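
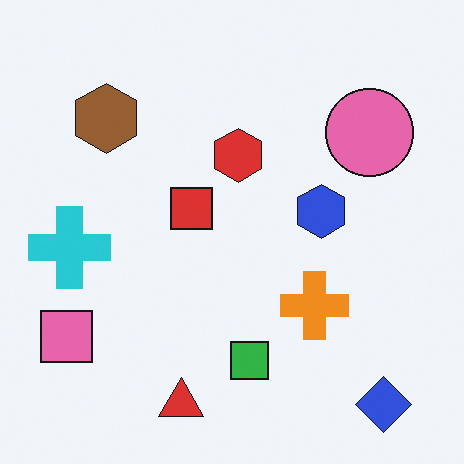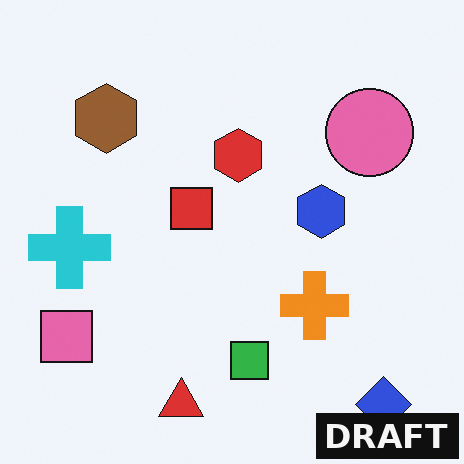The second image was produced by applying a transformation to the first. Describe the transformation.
The image was watermarked with the text "DRAFT" in the lower-right corner.

A dark label reading "DRAFT" appears in the lower-right corner.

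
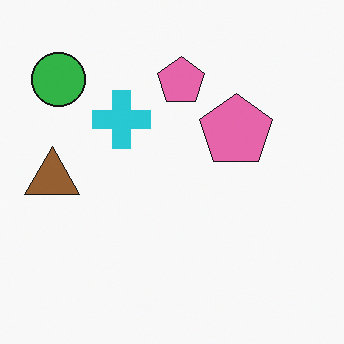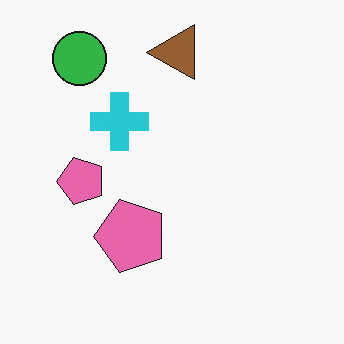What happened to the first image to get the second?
The second image is the first transposed (reflected across the top-left ↔ bottom-right diagonal).

Shapes have swapped their row and column positions — what was in the top-right is now in the bottom-left — a diagonal reflection.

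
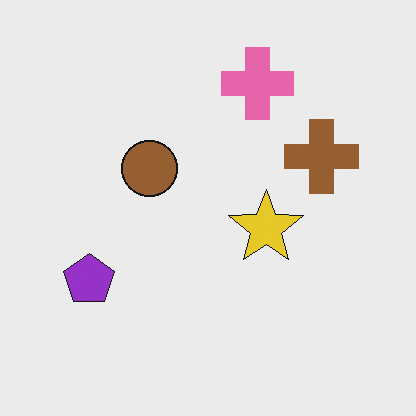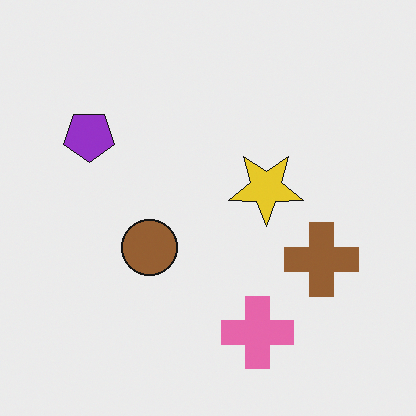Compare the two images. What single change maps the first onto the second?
This is the original image flipped vertically (top ↔ bottom).

The pink cross is in the top of the first image and the bottom of the second — shapes on opposite sides of the horizontal midline have swapped in a mirror flip.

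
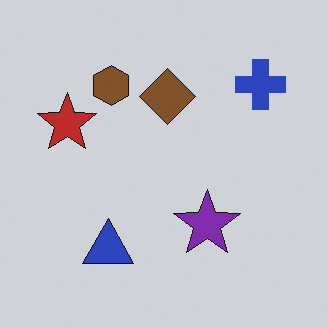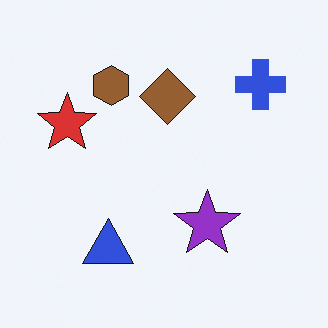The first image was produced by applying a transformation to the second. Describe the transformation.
It was darkened a little.

Every pixel — background and shapes alike — is uniformly darkened.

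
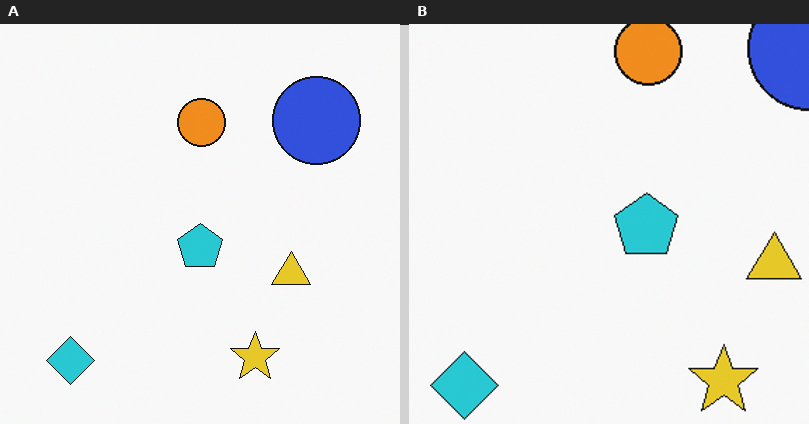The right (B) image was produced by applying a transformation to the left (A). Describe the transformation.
This is the original image cropped to a modestly smaller region and rescaled.

The visible shapes are larger and the field of view is narrower; shapes near the original edges may be partly or wholly outside the frame — a crop-and-rescale.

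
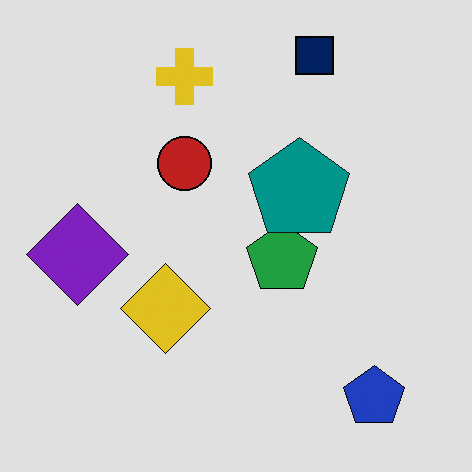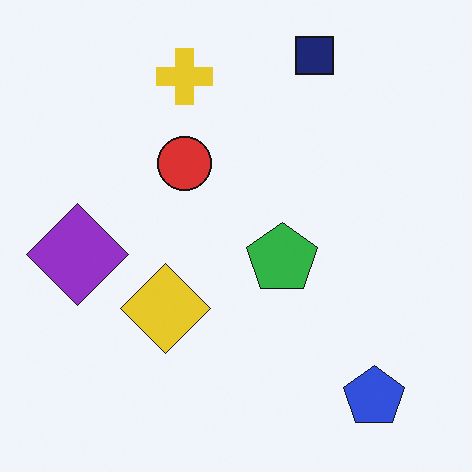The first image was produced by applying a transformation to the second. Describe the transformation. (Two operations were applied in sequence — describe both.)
The image was moderately posterized, then overlaid with an additional teal pentagon.

Each flat color has snapped to a coarser quantized level — most visibly, the near-white background has dropped to a flat grey. A teal pentagon appears in the first image that is absent from the second.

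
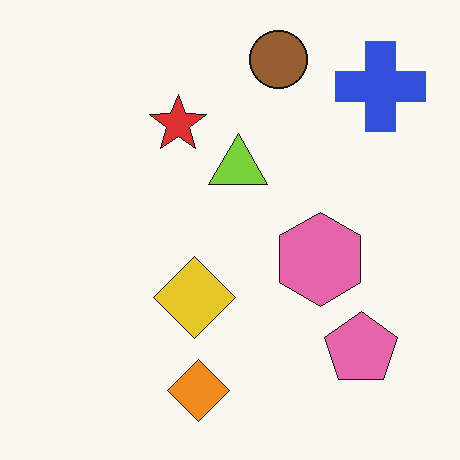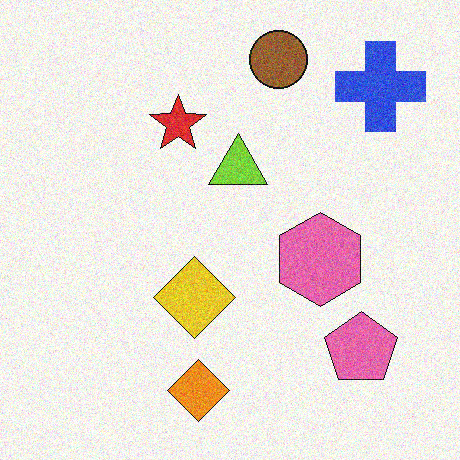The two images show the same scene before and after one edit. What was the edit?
The transformation is: degraded with moderate additive noise.

Random speckle covers the whole image, including the flat background.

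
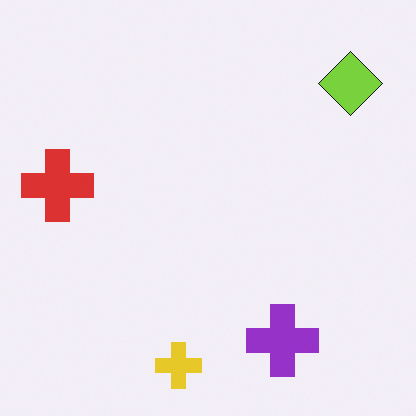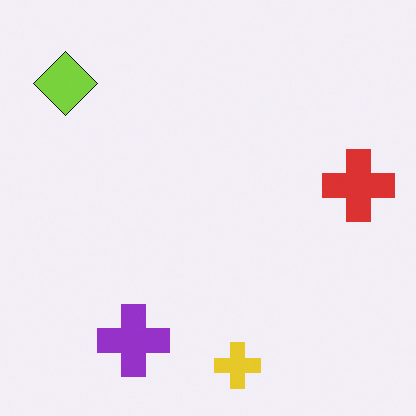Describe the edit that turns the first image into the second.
This is the original image flipped horizontally (left ↔ right).

The red cross is in the left of the first image and the right of the second — shapes on opposite sides of the vertical midline have swapped in a mirror flip.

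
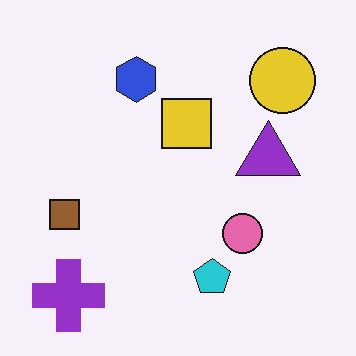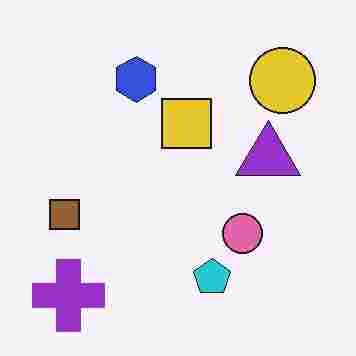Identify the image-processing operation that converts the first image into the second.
The transformation is: heavily JPEG-compressed with obvious blocking artifacts.

Blocky 8×8 compression artifacts appear around shape edges and the flat background shows ringing — characteristic JPEG degradation.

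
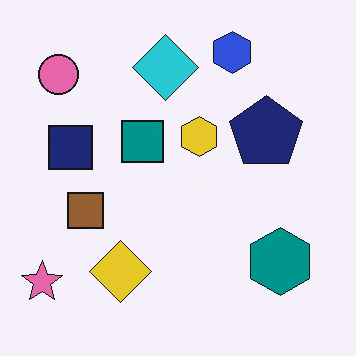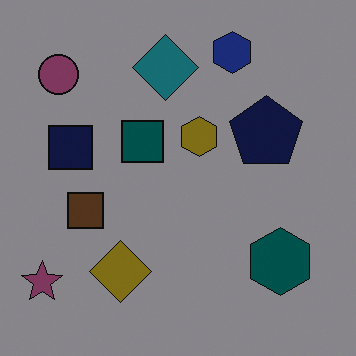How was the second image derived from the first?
It was substantially darkened.

Every pixel — background and shapes alike — is uniformly darkened.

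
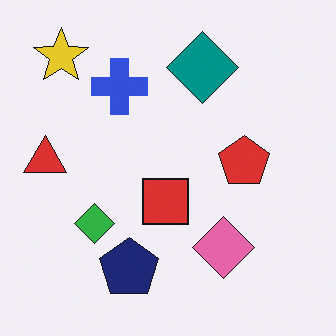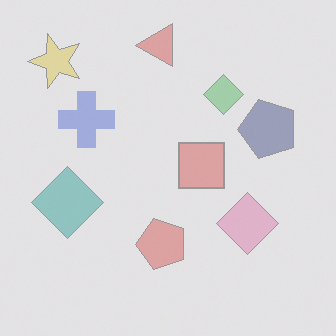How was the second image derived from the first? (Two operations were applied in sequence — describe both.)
The second image is the first transposed (reflected across the top-left ↔ bottom-right diagonal), then washed out (contrast reduced).

Shapes have swapped their row and column positions — what was in the top-right is now in the bottom-left — a diagonal reflection. Tones are pushed toward mid-grey across the whole image — a global contrast change.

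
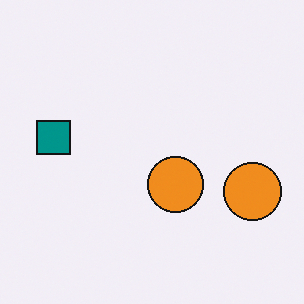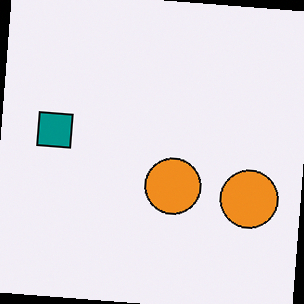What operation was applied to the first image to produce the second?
The transformation is: rotated clockwise by a slight angle.

Every shape is tilted by the same angle and the image corners show triangular fill wedges — a whole-image rotation by a non-right angle.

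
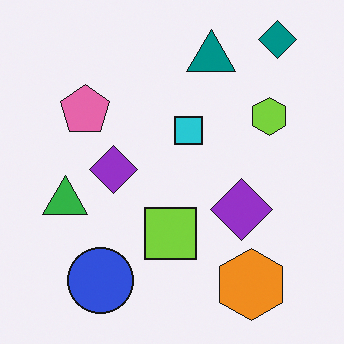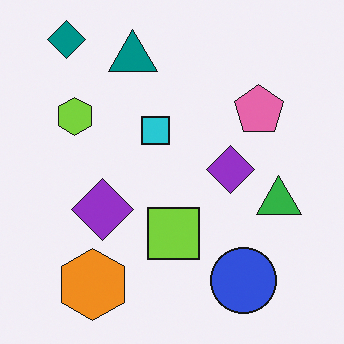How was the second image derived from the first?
The second image is the first flipped horizontally (left ↔ right).

The green triangle is in the left of the first image and the right of the second — shapes on opposite sides of the vertical midline have swapped in a mirror flip.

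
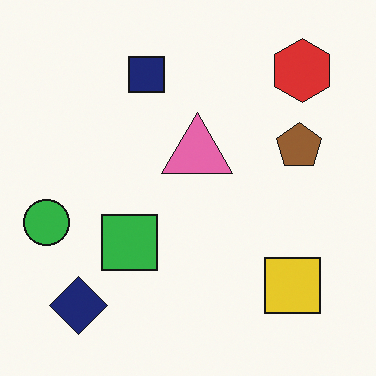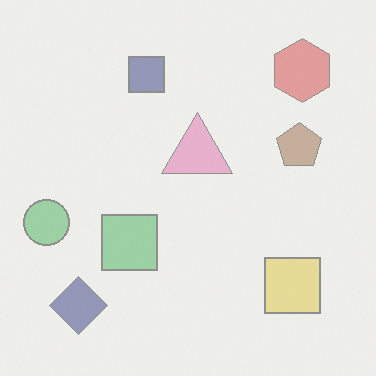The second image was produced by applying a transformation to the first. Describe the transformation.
The transformation is: washed out (contrast reduced).

Tones are pushed toward mid-grey across the whole image — a global contrast change.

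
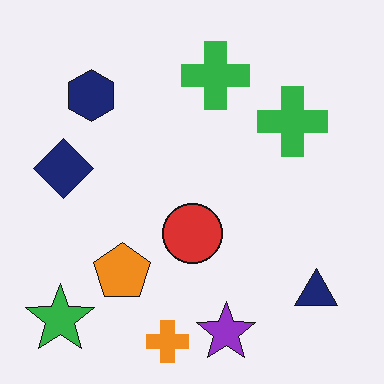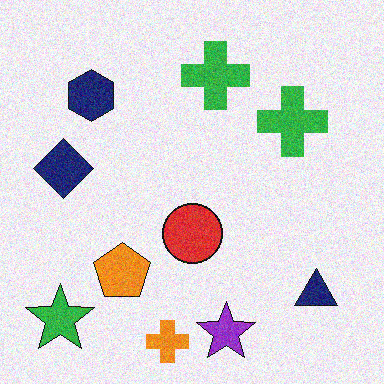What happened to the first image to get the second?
The transformation is: degraded with visible gaussian noise.

Random speckle covers the whole image, including the flat background.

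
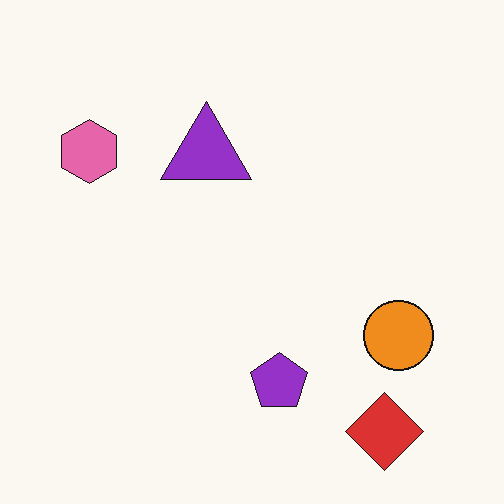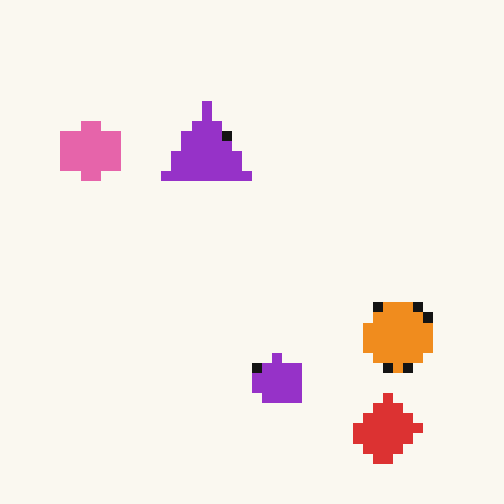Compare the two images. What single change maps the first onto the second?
This is the original image heavily pixelated into large blocks.

Shapes are reduced to large square blocks; fine edges and outlines are lost — a downscale-then-upscale (mosaic) effect.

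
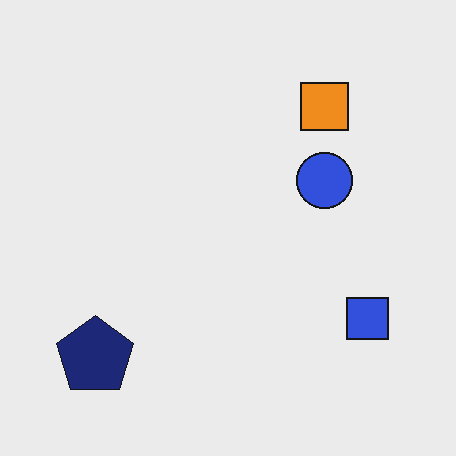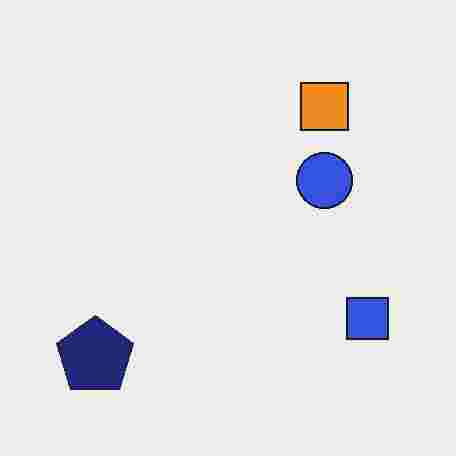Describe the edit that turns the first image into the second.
The second image is the first heavily JPEG-compressed with obvious blocking artifacts.

Blocky 8×8 compression artifacts appear around shape edges and the flat background shows ringing — characteristic JPEG degradation.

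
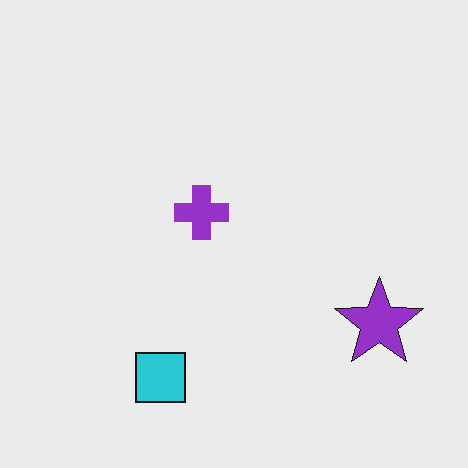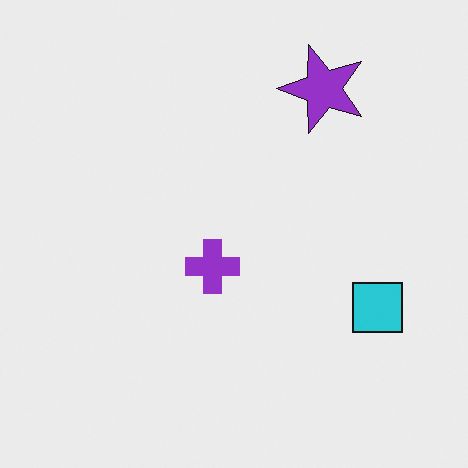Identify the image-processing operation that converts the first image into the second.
The image was rotated 90° counter-clockwise.

The purple star sits in the bottom-right of the first image and the top-right of the second — consistent with a whole-image 90° counter-clockwise rotation.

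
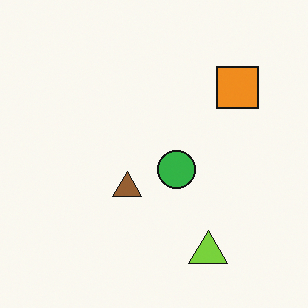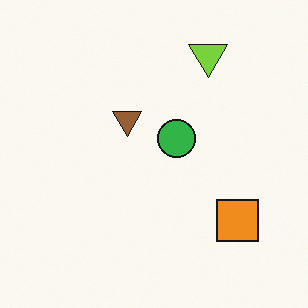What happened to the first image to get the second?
The image was flipped vertically (top ↔ bottom).

The lime triangle is in the bottom-right of the first image and the top-right of the second — shapes on opposite sides of the horizontal midline have swapped in a mirror flip.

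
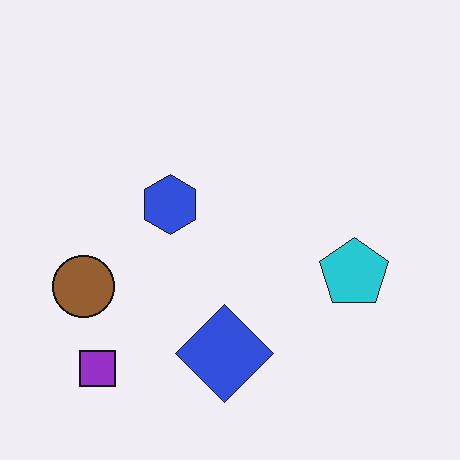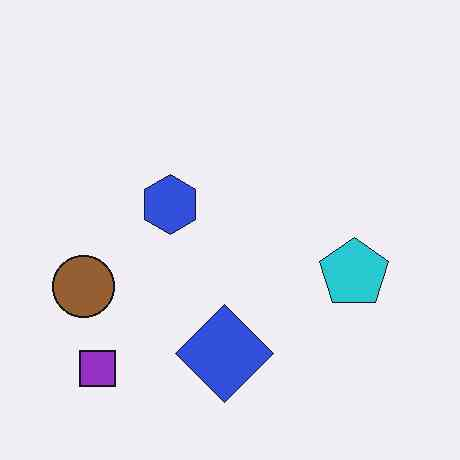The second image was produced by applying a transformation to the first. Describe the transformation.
The second image is the first JPEG-compressed with visible artifacts.

Blocky 8×8 compression artifacts appear around shape edges and the flat background shows ringing — characteristic JPEG degradation.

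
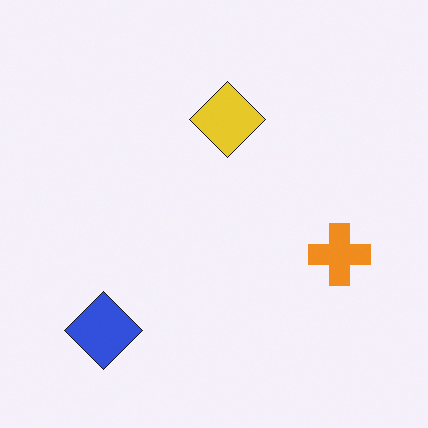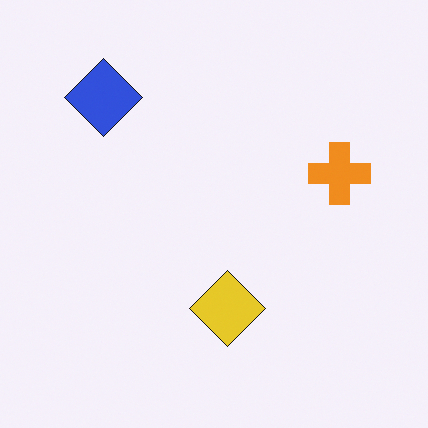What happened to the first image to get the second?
The transformation is: flipped vertically (top ↔ bottom).

The blue diamond is in the bottom-left of the first image and the top-left of the second — shapes on opposite sides of the horizontal midline have swapped in a mirror flip.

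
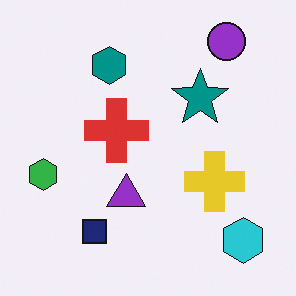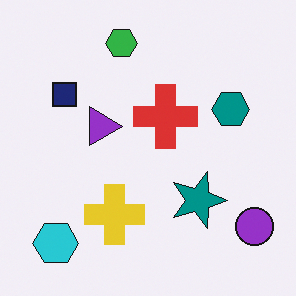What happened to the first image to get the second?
Rotated 90° clockwise.

The purple circle sits in the top-right of the first image and the bottom-right of the second — consistent with a whole-image 90° clockwise rotation.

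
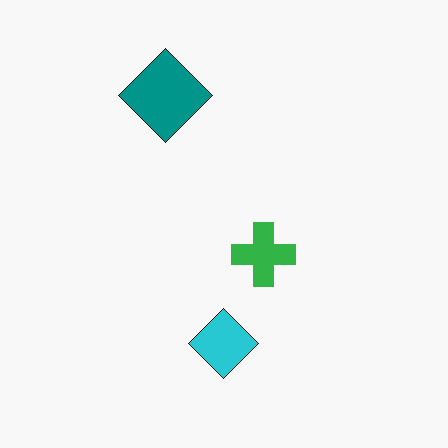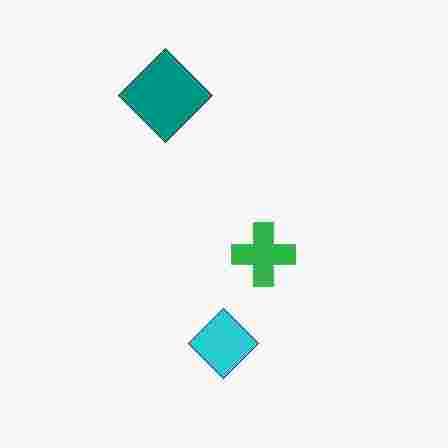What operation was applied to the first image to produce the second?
It was heavily JPEG-compressed with obvious blocking artifacts.

Blocky 8×8 compression artifacts appear around shape edges and the flat background shows ringing — characteristic JPEG degradation.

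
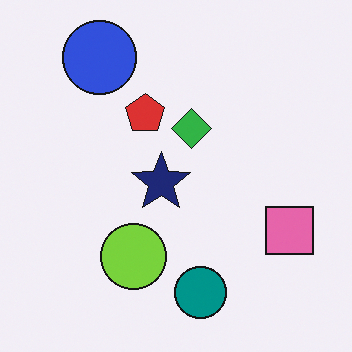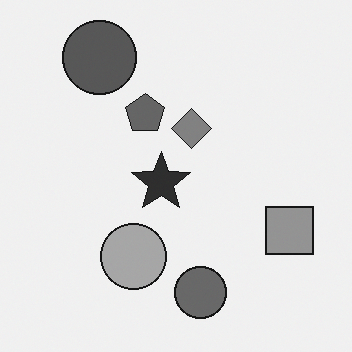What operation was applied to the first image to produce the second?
The image was converted to grayscale.

All color is removed — every shape is now a shade of grey.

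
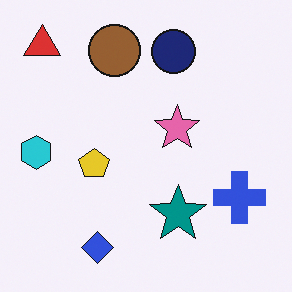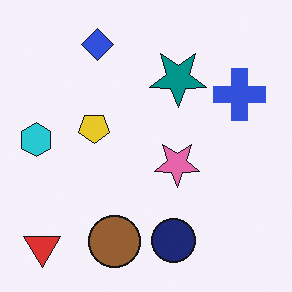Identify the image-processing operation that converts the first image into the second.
This is the original image flipped vertically (top ↔ bottom).

The blue diamond is in the bottom-left of the first image and the top-left of the second — shapes on opposite sides of the horizontal midline have swapped in a mirror flip.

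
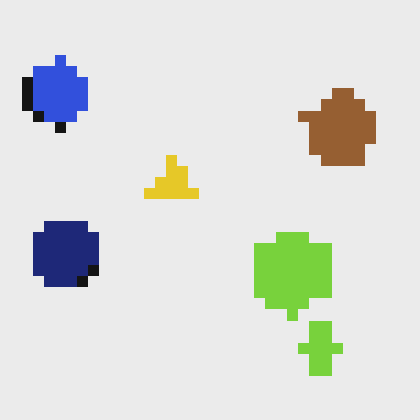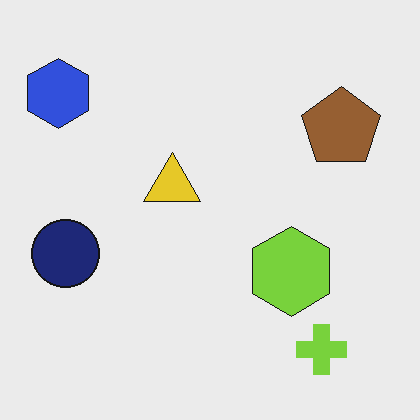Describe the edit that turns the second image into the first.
The first image is the second heavily pixelated into large blocks.

Shapes are reduced to large square blocks; fine edges and outlines are lost — a downscale-then-upscale (mosaic) effect.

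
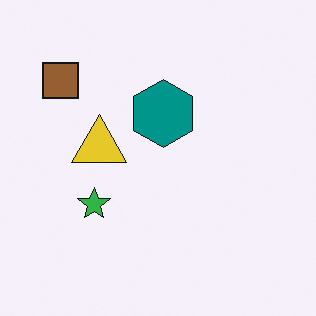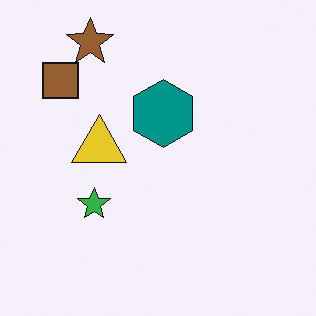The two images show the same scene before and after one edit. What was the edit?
The transformation is: overlaid with an additional brown star.

A brown star appears in the second image that is absent from the first.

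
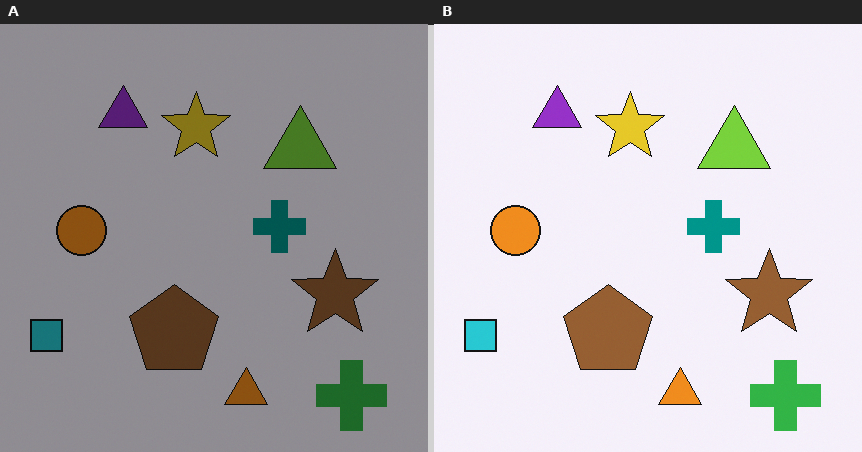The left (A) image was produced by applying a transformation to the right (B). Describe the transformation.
Substantially darkened.

Every pixel — background and shapes alike — is uniformly darkened.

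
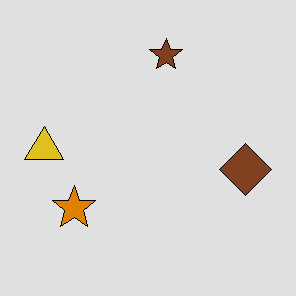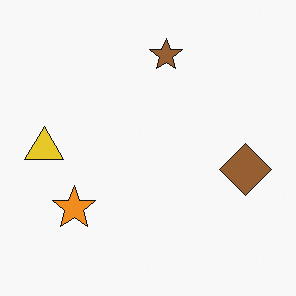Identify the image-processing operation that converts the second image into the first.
This is the original image moderately posterized.

Each flat color has snapped to a coarser quantized level — most visibly, the near-white background has dropped to a flat grey.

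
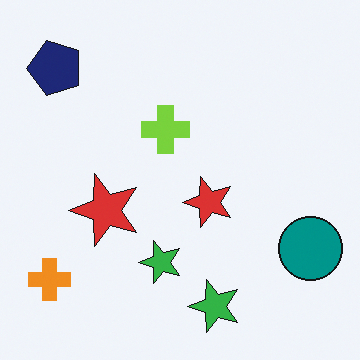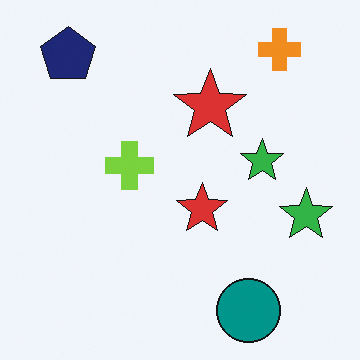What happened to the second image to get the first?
The first image is the second transposed (reflected across the top-left ↔ bottom-right diagonal).

Shapes have swapped their row and column positions — what was in the top-right is now in the bottom-left — a diagonal reflection.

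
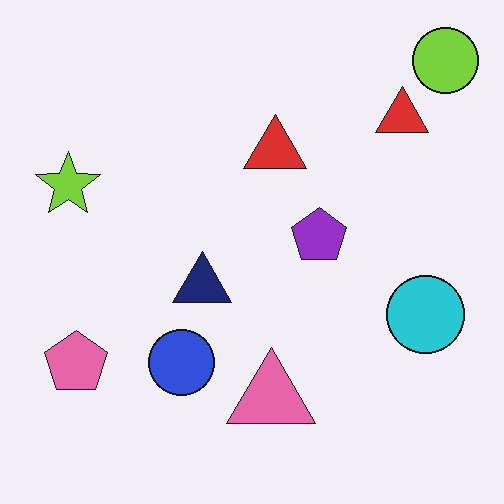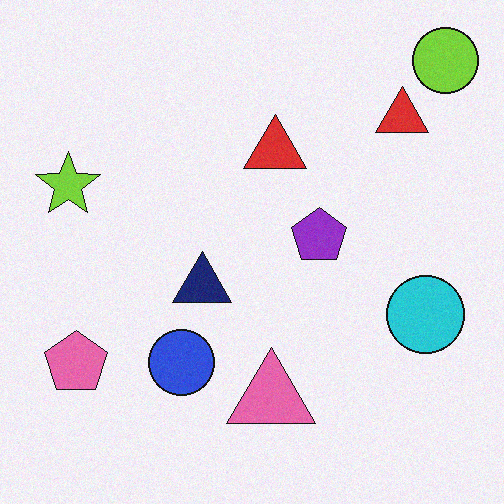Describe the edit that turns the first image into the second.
It was degraded with light additive noise.

Random speckle covers the whole image, including the flat background.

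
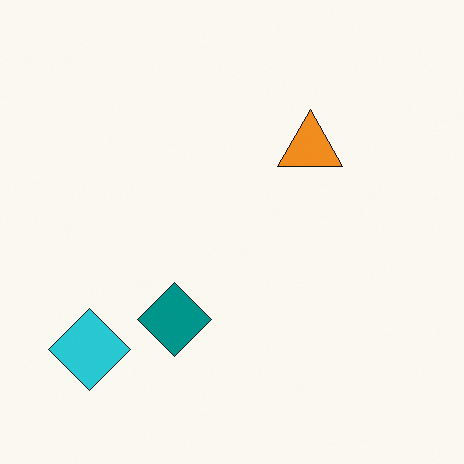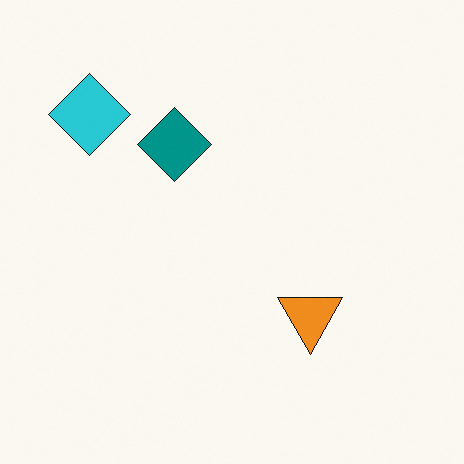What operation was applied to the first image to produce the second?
It was flipped vertically (top ↔ bottom).

The cyan diamond is in the bottom-left of the first image and the top-left of the second — shapes on opposite sides of the horizontal midline have swapped in a mirror flip.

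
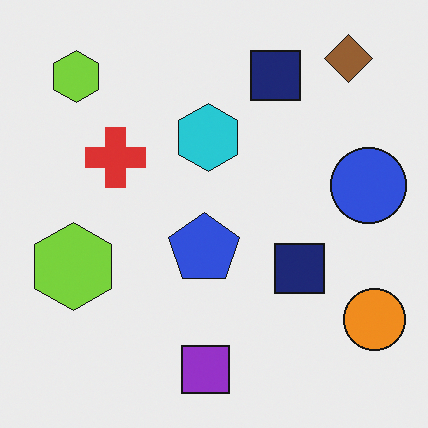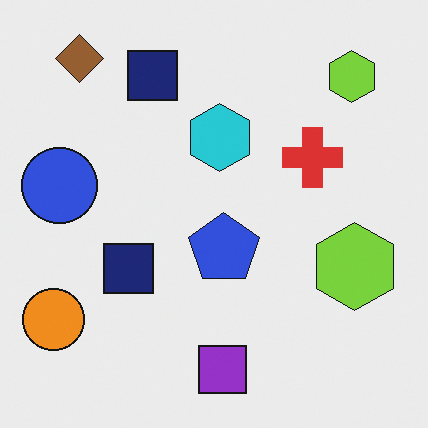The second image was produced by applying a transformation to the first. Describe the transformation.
The transformation is: flipped horizontally (left ↔ right).

The orange circle is in the bottom-right of the first image and the bottom-left of the second — shapes on opposite sides of the vertical midline have swapped in a mirror flip.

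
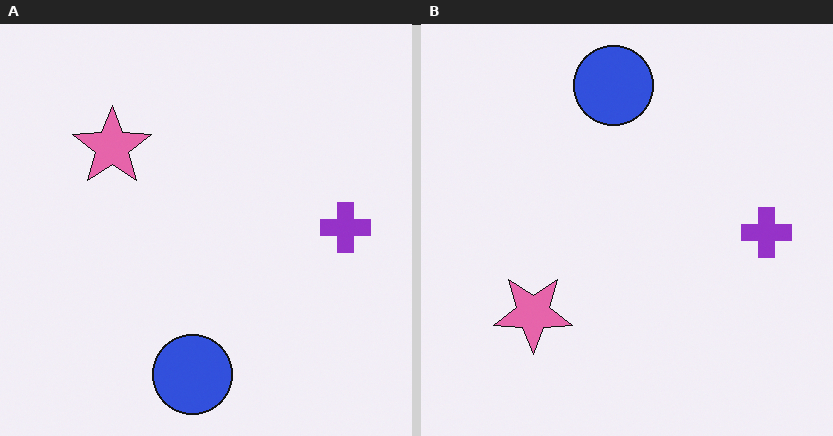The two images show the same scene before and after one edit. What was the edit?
Flipped vertically (top ↔ bottom).

The blue circle is in the bottom of the left (A) image and the top of the right (B) — shapes on opposite sides of the horizontal midline have swapped in a mirror flip.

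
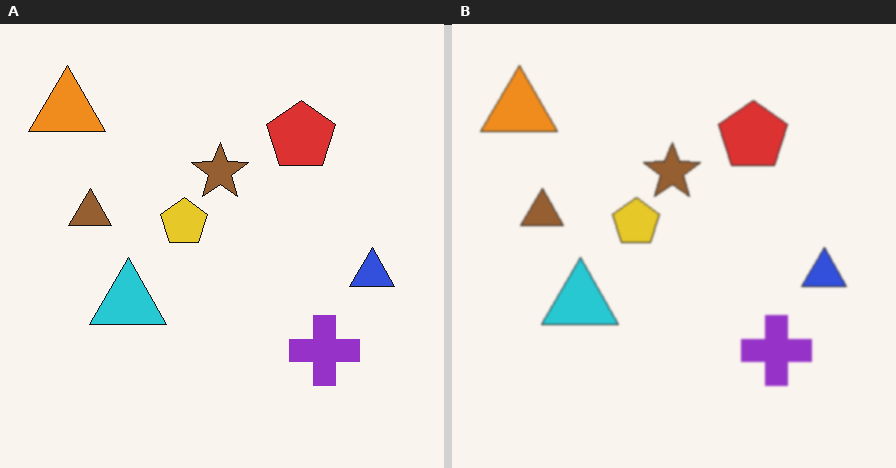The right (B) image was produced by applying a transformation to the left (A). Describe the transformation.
It was given a subtle gaussian blur.

Shape edges and outlines are uniformly softened across the whole image.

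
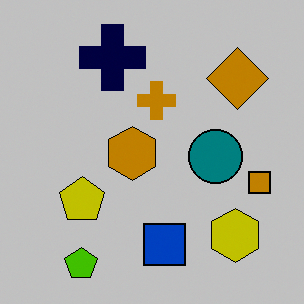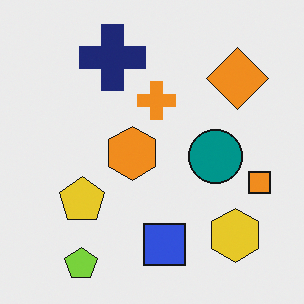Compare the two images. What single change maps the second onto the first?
Aggressively posterized.

Each flat color has snapped to a coarser quantized level — most visibly, the near-white background has dropped to a flat grey.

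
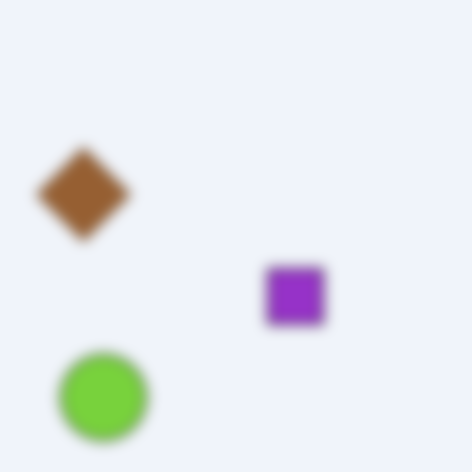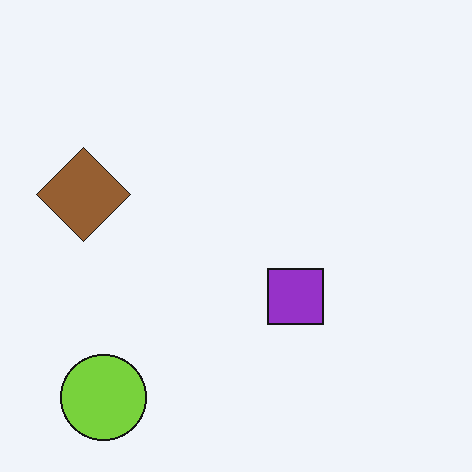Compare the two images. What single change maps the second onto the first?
The transformation is: strongly gaussian-blurred.

Shape edges and outlines are uniformly softened across the whole image.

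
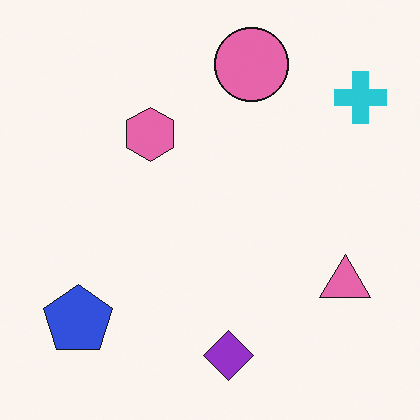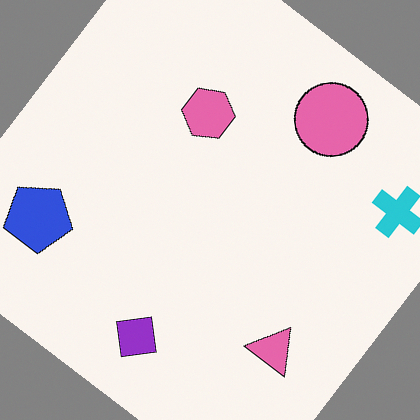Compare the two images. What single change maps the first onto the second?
This is the original image rotated clockwise by a large amount — several tens of degrees.

Every shape is tilted by the same angle and the image corners show triangular fill wedges — a whole-image rotation by a non-right angle.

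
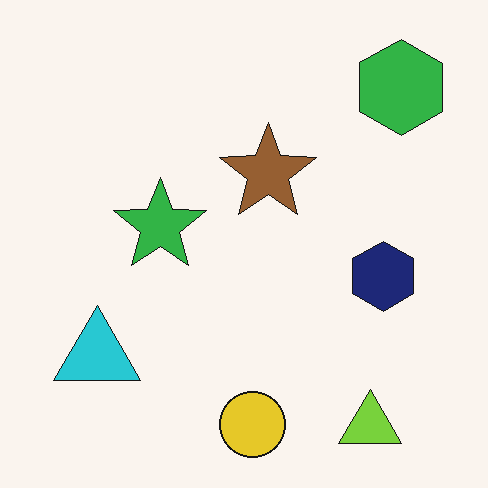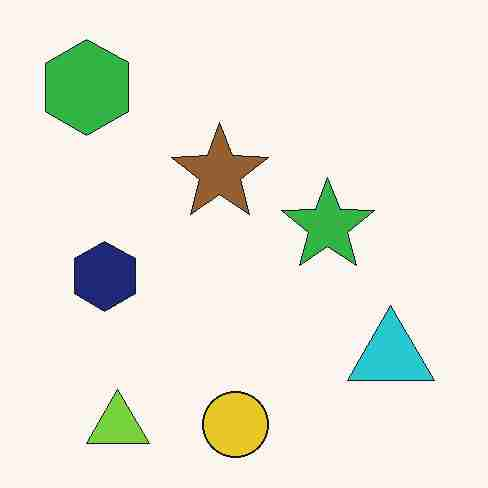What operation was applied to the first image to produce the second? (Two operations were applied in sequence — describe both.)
The second image is the first flipped horizontally (left ↔ right), then degraded with heavy JPEG compression.

The green hexagon is in the top-right of the first image and the top-left of the second — shapes on opposite sides of the vertical midline have swapped in a mirror flip. Blocky 8×8 compression artifacts appear around shape edges and the flat background shows ringing — characteristic JPEG degradation.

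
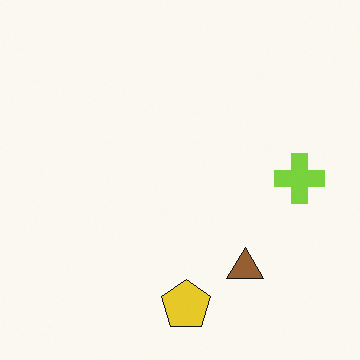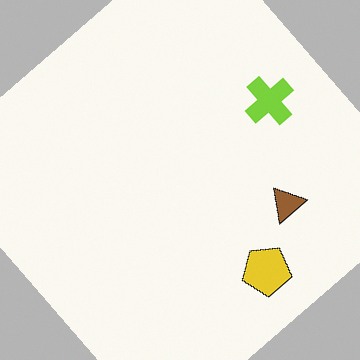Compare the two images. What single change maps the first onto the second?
The second image is the first rotated counter-clockwise by a large amount — several tens of degrees.

Every shape is tilted by the same angle and the image corners show triangular fill wedges — a whole-image rotation by a non-right angle.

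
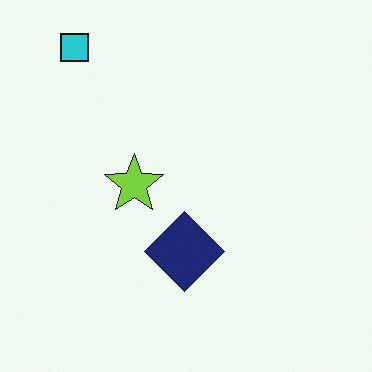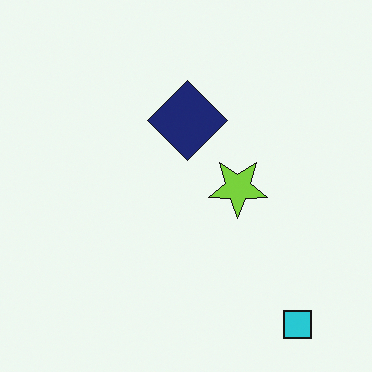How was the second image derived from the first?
The image was rotated 180°.

The cyan square sits in the top-left of the first image and the bottom-right of the second — consistent with a whole-image 180° rotation.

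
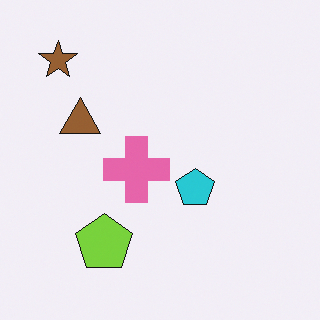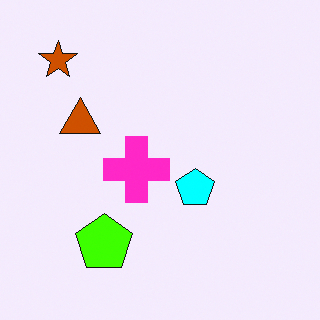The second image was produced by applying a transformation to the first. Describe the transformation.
It was made much more vivid (saturation change).

All colors are more vivid — a global saturation change.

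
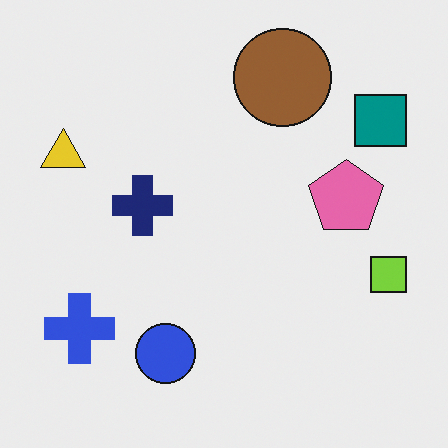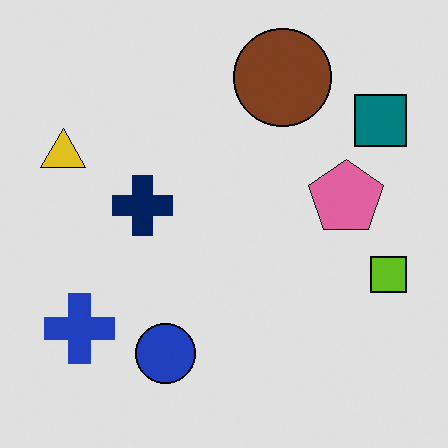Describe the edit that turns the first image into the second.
This is the original image moderately posterized.

Each flat color has snapped to a coarser quantized level — most visibly, the near-white background has dropped to a flat grey.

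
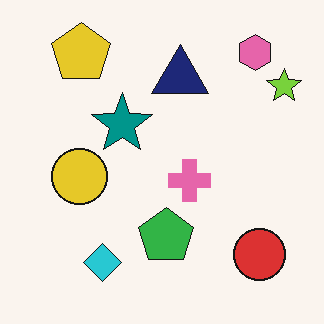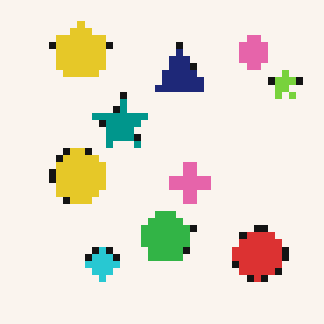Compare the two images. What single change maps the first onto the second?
This is the original image pixelated into visible square blocks.

Shapes are reduced to large square blocks; fine edges and outlines are lost — a downscale-then-upscale (mosaic) effect.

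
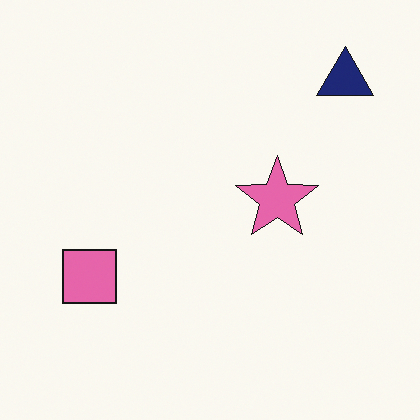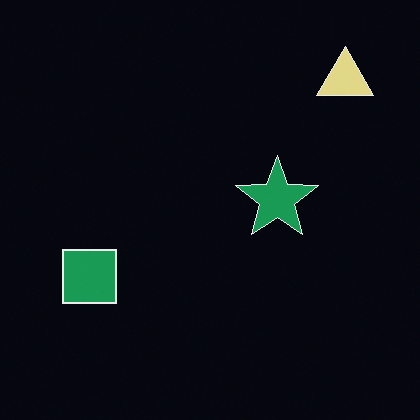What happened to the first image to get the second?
It was color-inverted (negative).

The light background has become dark and every shape's color is its complement — a photographic negative.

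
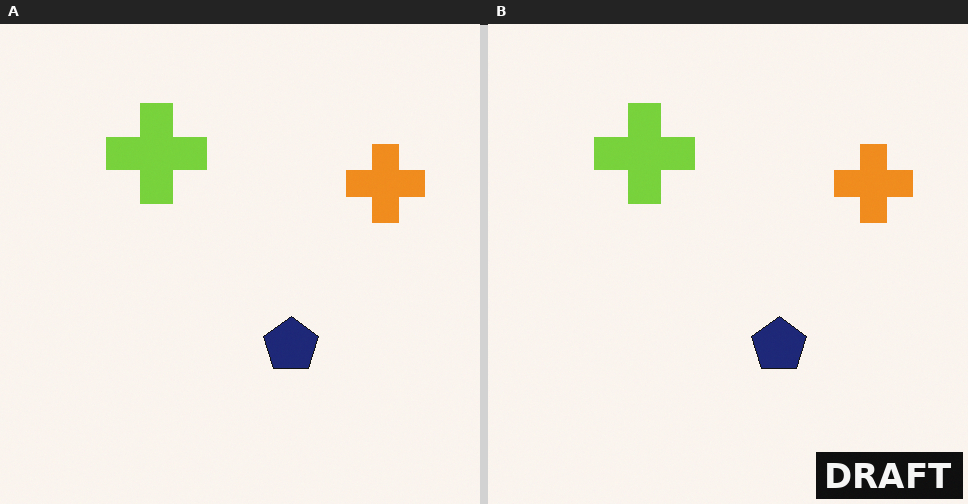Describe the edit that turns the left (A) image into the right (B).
The transformation is: watermarked with the text "DRAFT" in the lower-right corner.

A dark label reading "DRAFT" appears in the lower-right corner.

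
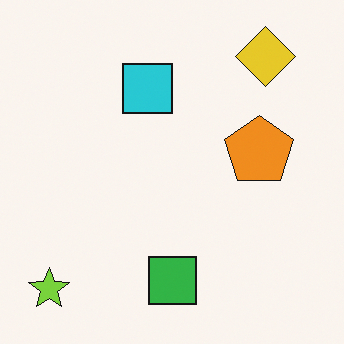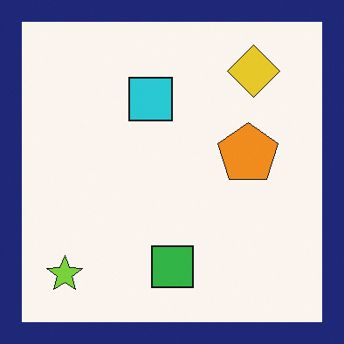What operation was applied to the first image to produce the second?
The second image is the first framed with a navy border.

A solid navy frame runs around the edge of the second image, with the content slightly shrunk inside it.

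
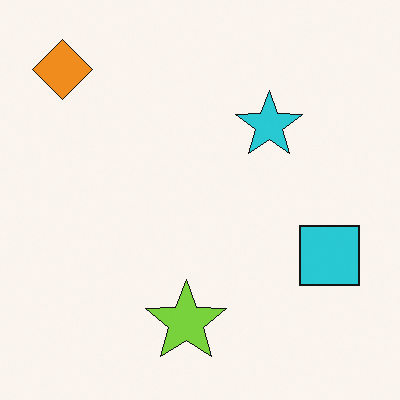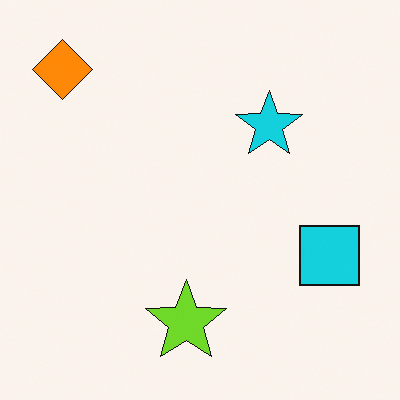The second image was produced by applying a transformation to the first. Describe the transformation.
This is the original image slightly oversaturated.

All colors are more vivid — a global saturation change.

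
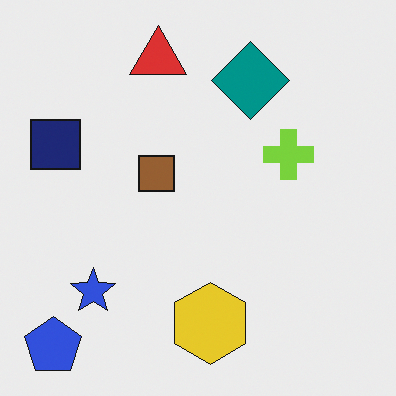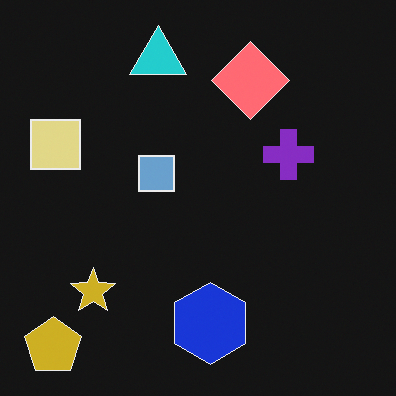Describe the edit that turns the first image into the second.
Color-inverted (negative).

The light background has become dark and every shape's color is its complement — a photographic negative.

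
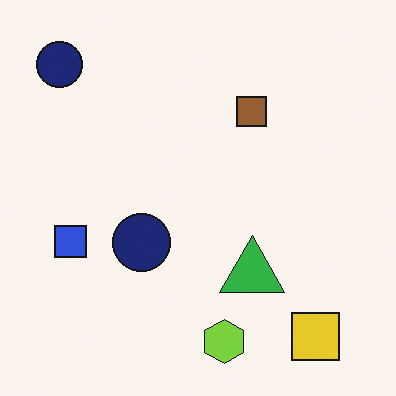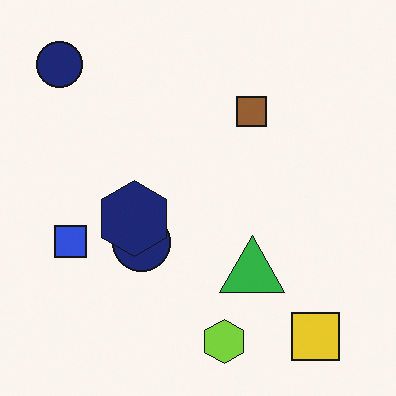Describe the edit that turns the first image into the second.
The image was overlaid with an additional navy hexagon.

A navy hexagon appears in the second image that is absent from the first.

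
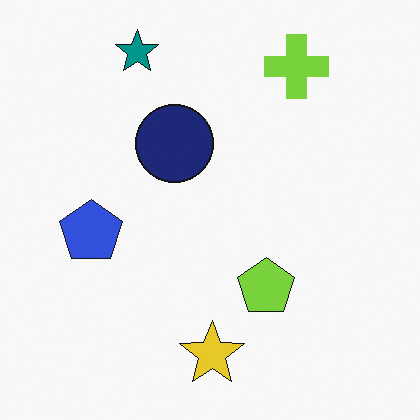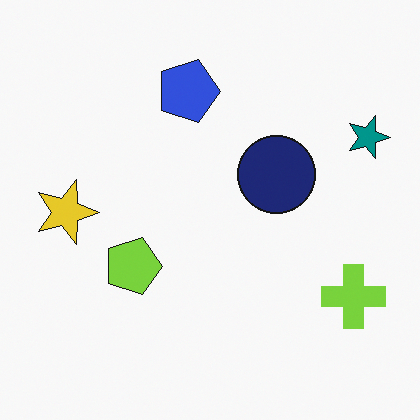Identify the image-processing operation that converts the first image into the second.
Rotated 90° clockwise.

The teal star sits in the top-left of the first image and the top-right of the second — consistent with a whole-image 90° clockwise rotation.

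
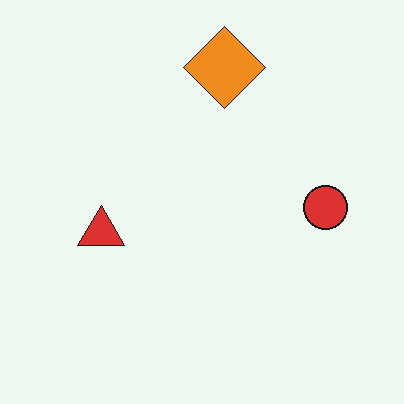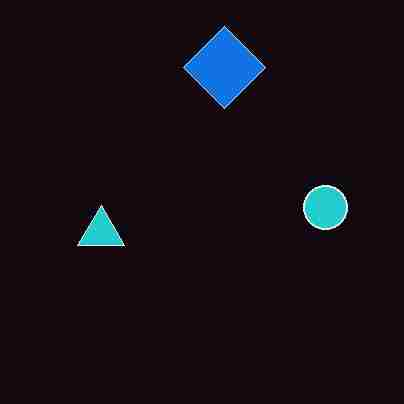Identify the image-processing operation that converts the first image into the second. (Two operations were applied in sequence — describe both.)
It was color-inverted (negative), then degraded with heavy JPEG compression.

The light background has become dark and every shape's color is its complement — a photographic negative. Blocky 8×8 compression artifacts appear around shape edges and the flat background shows ringing — characteristic JPEG degradation.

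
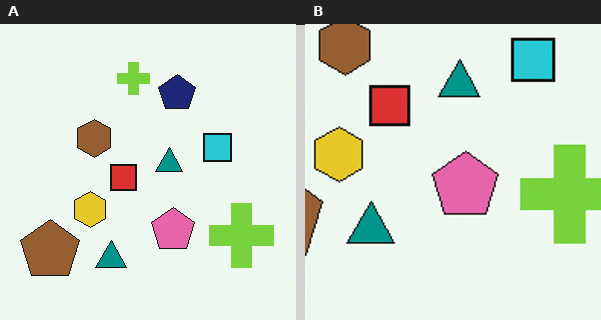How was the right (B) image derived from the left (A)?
Cropped slightly and scaled back up.

The visible shapes are larger and the field of view is narrower; shapes near the original edges may be partly or wholly outside the frame — a crop-and-rescale.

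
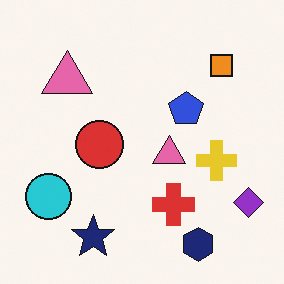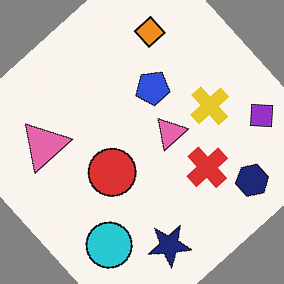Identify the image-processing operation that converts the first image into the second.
It was rotated counter-clockwise by a large amount — several tens of degrees.

Every shape is tilted by the same angle and the image corners show triangular fill wedges — a whole-image rotation by a non-right angle.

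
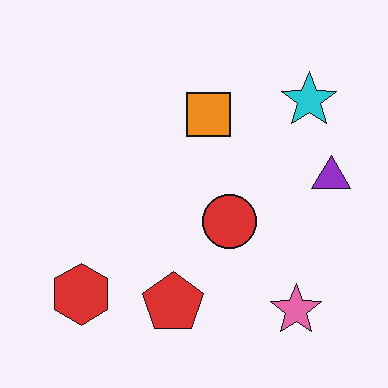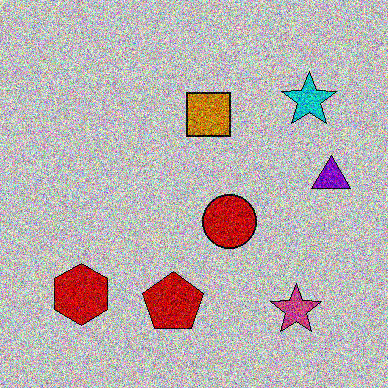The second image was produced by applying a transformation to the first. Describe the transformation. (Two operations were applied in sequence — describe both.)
This is the original image aggressively posterized, then degraded with strong gaussian noise.

Each flat color has snapped to a coarser quantized level — most visibly, the near-white background has dropped to a flat grey. Random speckle covers the whole image, including the flat background.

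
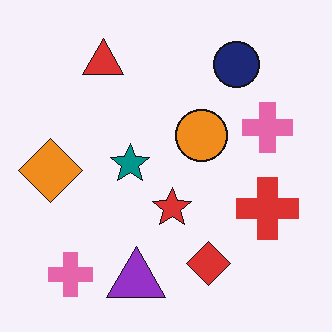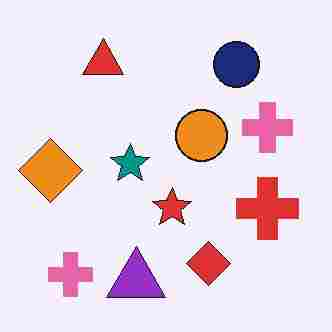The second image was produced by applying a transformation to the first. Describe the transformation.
This is the original image degraded with heavy JPEG compression.

Blocky 8×8 compression artifacts appear around shape edges and the flat background shows ringing — characteristic JPEG degradation.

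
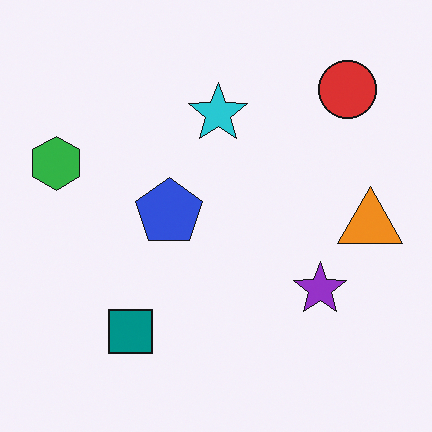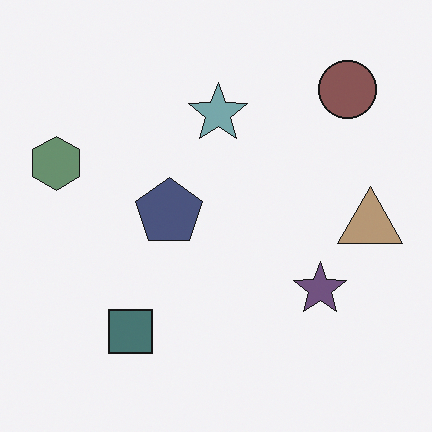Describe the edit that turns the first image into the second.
The transformation is: made much more muted (saturation change).

All colors are more muted and greyish — a global saturation change.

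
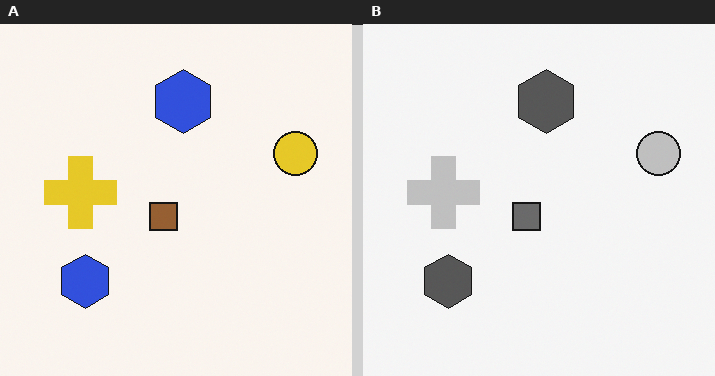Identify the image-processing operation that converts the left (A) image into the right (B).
It was converted to grayscale.

All color is removed — every shape is now a shade of grey.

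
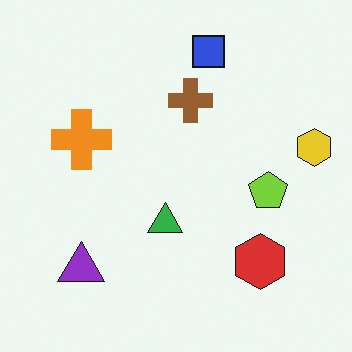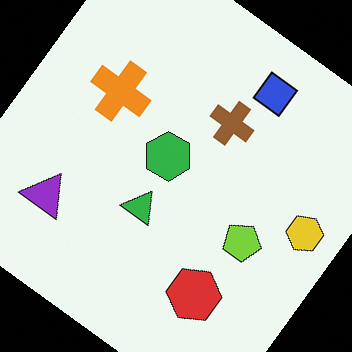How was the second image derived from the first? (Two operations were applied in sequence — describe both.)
Rotated clockwise by a large amount — several tens of degrees, then overlaid with an additional green hexagon.

Every shape is tilted by the same angle and the image corners show triangular fill wedges — a whole-image rotation by a non-right angle. A green hexagon appears in the second image that is absent from the first.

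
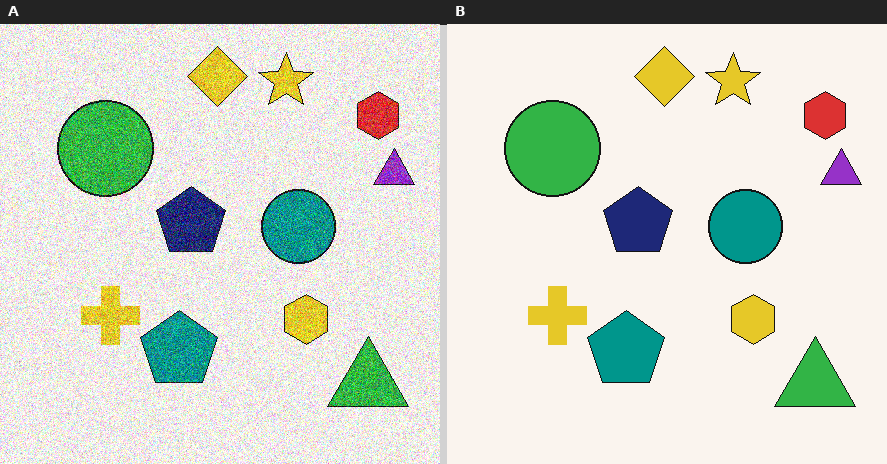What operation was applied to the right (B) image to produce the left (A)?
Degraded with strong gaussian noise.

Random speckle covers the whole image, including the flat background.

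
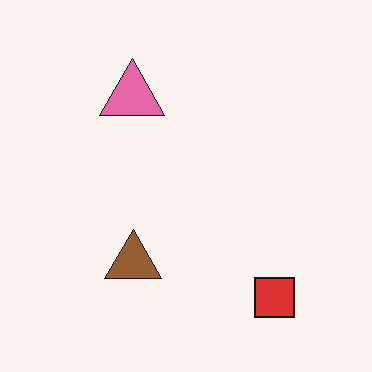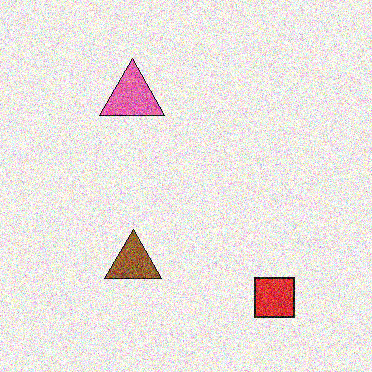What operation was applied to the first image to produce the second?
It was degraded with a thick layer of grain.

Random speckle covers the whole image, including the flat background.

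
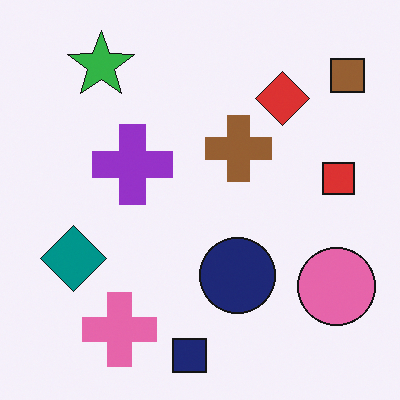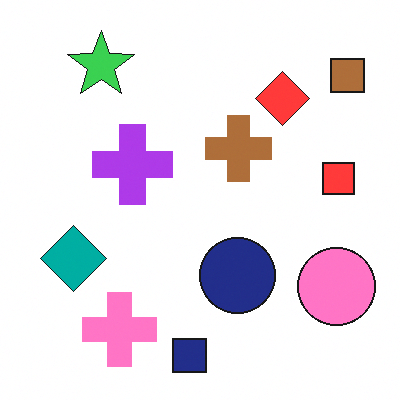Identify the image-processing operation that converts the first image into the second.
Slightly brightened.

Every pixel — background and shapes alike — is uniformly brightened.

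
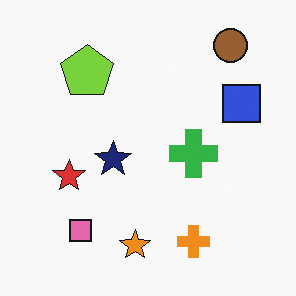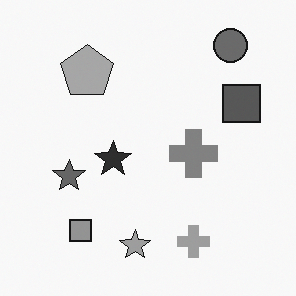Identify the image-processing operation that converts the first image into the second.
It was converted to grayscale.

All color is removed — every shape is now a shade of grey.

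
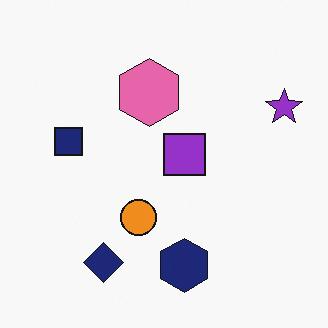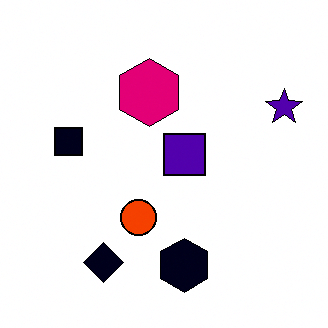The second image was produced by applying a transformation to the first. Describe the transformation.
The image was given much higher contrast.

Tones are pushed away from mid-grey across the whole image — a global contrast change.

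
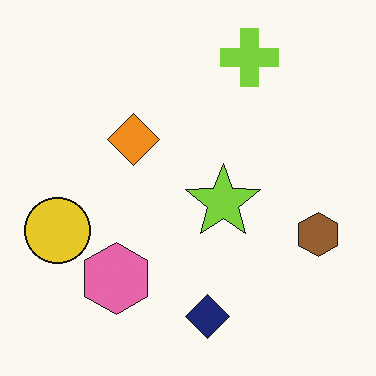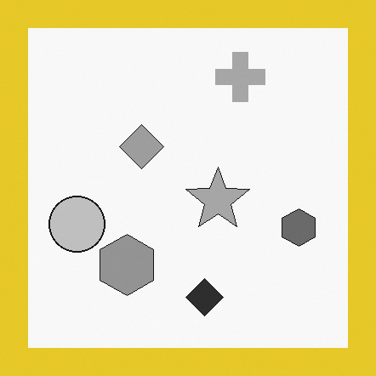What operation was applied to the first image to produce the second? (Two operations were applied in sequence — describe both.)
It was converted to grayscale, then framed with a yellow border.

All color is removed — every shape is now a shade of grey. A solid yellow frame runs around the edge of the second image, with the content slightly shrunk inside it.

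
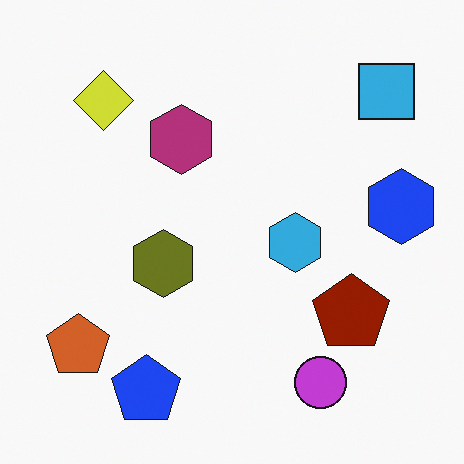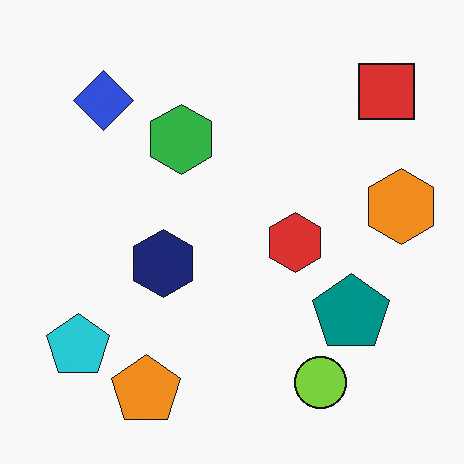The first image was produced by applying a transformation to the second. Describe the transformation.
It was hue-shifted through roughly half the color wheel.

Every shape's color has rotated by the same amount around the hue wheel — a uniform hue shift.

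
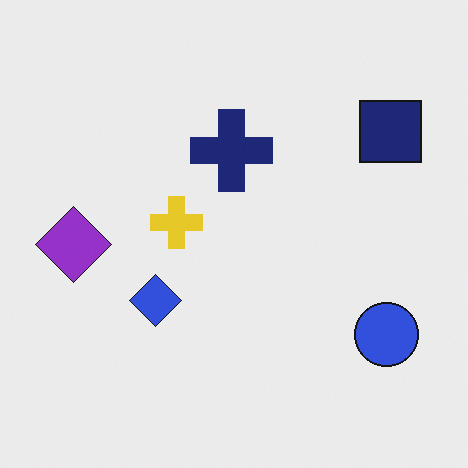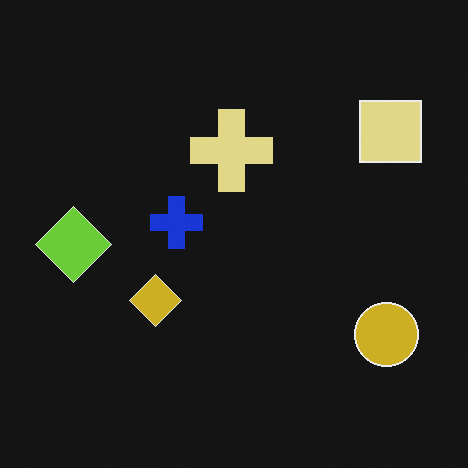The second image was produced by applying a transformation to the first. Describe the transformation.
It was color-inverted (negative).

The light background has become dark and every shape's color is its complement — a photographic negative.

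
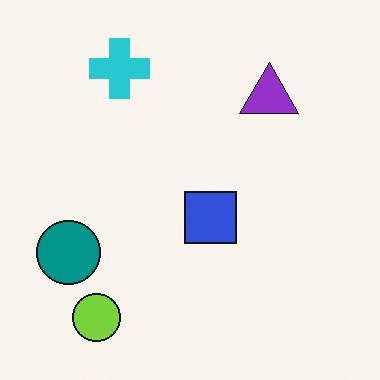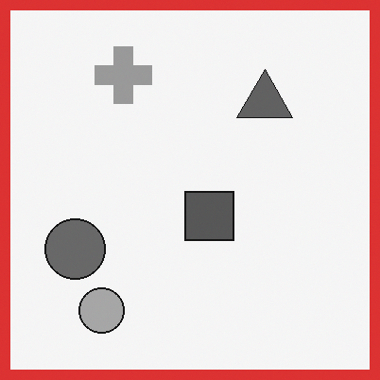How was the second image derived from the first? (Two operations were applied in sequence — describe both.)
Converted to grayscale, then framed with a red border.

All color is removed — every shape is now a shade of grey. A solid red frame runs around the edge of the second image, with the content slightly shrunk inside it.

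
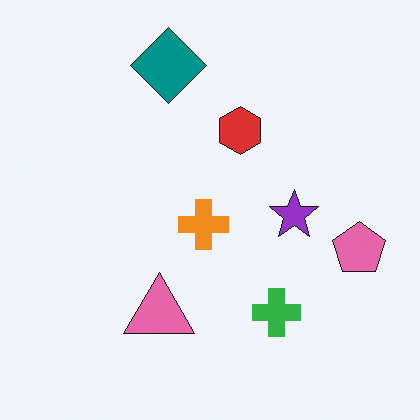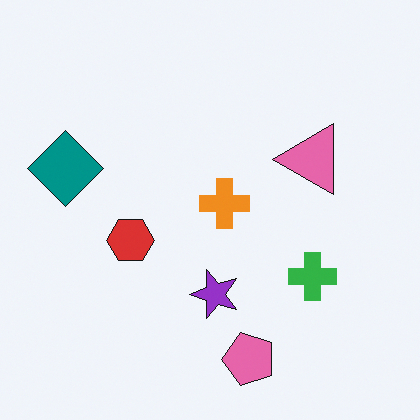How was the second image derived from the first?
The second image is the first transposed (reflected across the top-left ↔ bottom-right diagonal).

Shapes have swapped their row and column positions — what was in the top-right is now in the bottom-left — a diagonal reflection.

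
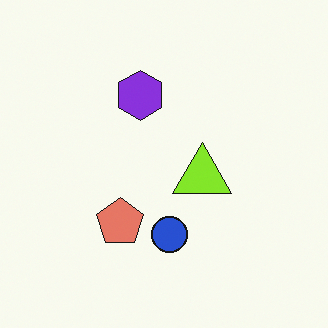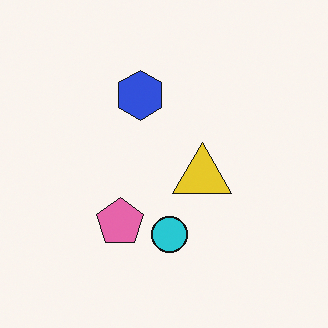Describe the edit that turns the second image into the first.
The image was hue-shifted slightly.

Every shape's color has rotated by the same amount around the hue wheel — a uniform hue shift.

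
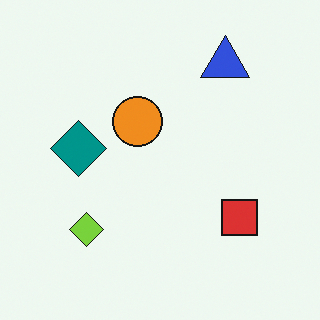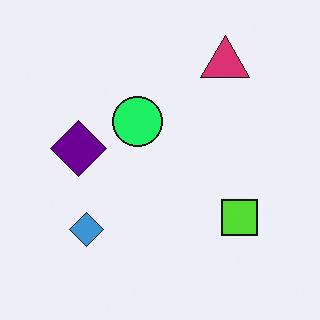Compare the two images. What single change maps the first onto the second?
Hue-shifted through roughly a third of the color wheel.

Every shape's color has rotated by the same amount around the hue wheel — a uniform hue shift.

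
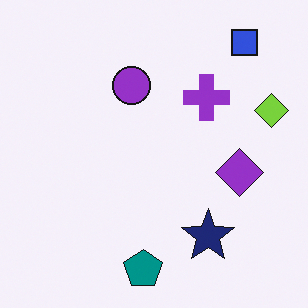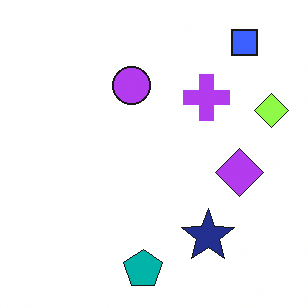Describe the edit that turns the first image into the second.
The image was slightly brightened.

Every pixel — background and shapes alike — is uniformly brightened.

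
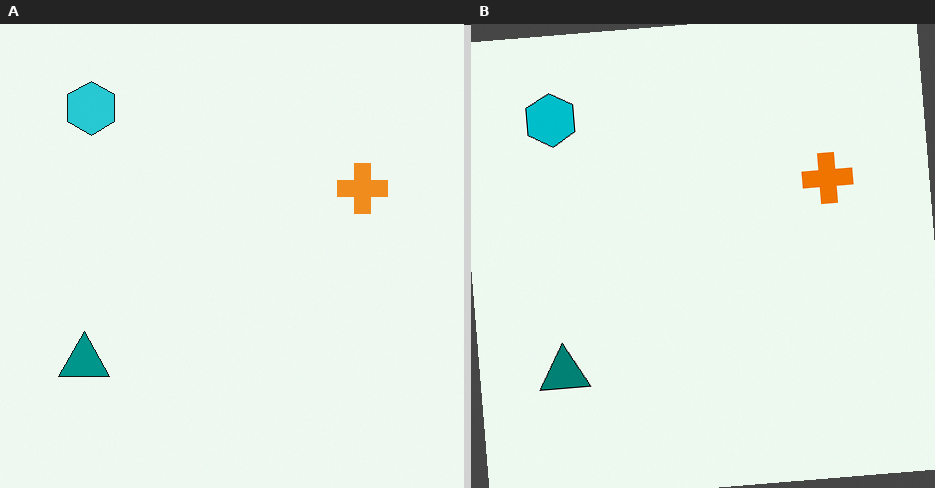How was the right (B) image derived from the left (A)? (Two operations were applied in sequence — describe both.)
The transformation is: given slightly increased contrast, then rotated counter-clockwise by a slight angle.

Tones are pushed away from mid-grey across the whole image — a global contrast change. Every shape is tilted by the same angle and the image corners show triangular fill wedges — a whole-image rotation by a non-right angle.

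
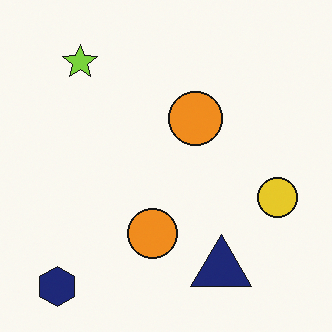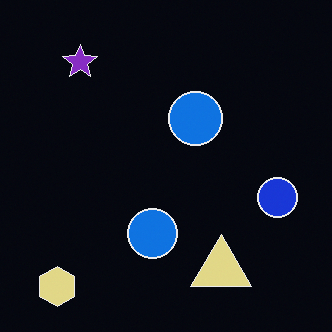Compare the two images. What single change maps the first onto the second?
Color-inverted (negative).

The light background has become dark and every shape's color is its complement — a photographic negative.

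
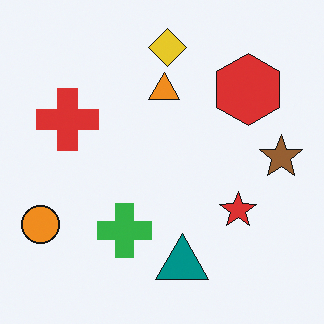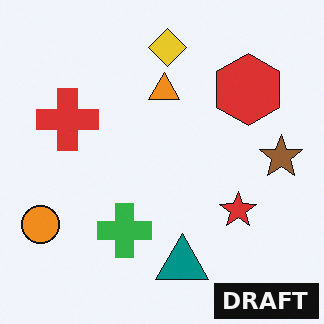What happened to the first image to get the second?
The image was watermarked with the text "DRAFT" in the lower-right corner.

A dark label reading "DRAFT" appears in the lower-right corner.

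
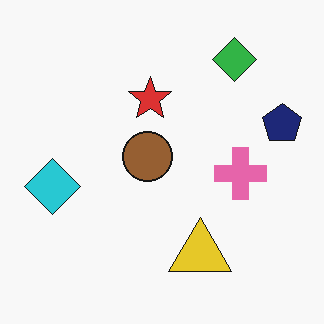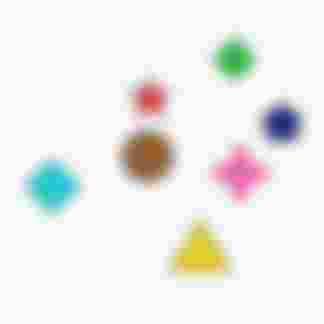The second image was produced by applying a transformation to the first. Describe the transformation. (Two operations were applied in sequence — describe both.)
The second image is the first strongly gaussian-blurred, then degraded with heavy JPEG compression.

Shape edges and outlines are uniformly softened across the whole image. Blocky 8×8 compression artifacts appear around shape edges and the flat background shows ringing — characteristic JPEG degradation.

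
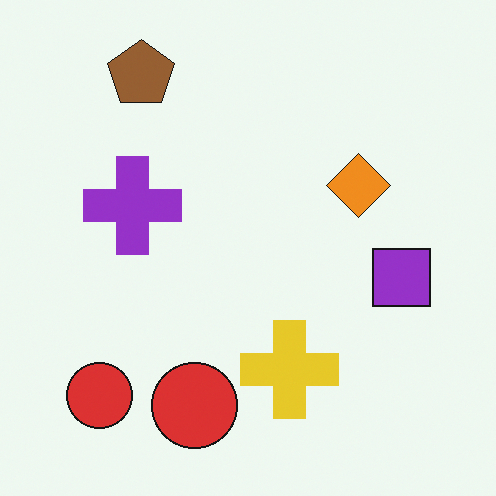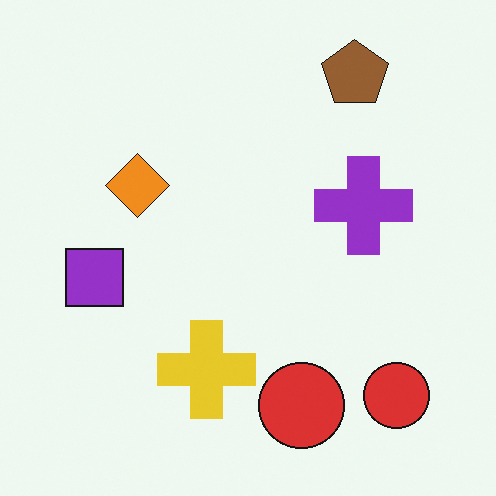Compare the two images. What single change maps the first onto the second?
The transformation is: flipped horizontally (left ↔ right).

The purple square is in the right of the first image and the left of the second — shapes on opposite sides of the vertical midline have swapped in a mirror flip.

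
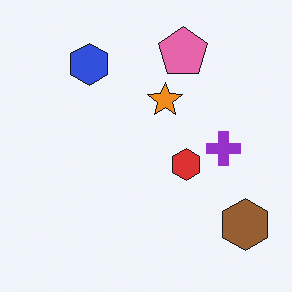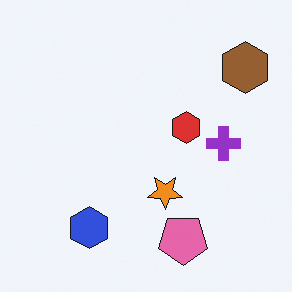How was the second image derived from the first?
The transformation is: flipped vertically (top ↔ bottom).

The pink pentagon is in the top of the first image and the bottom of the second — shapes on opposite sides of the horizontal midline have swapped in a mirror flip.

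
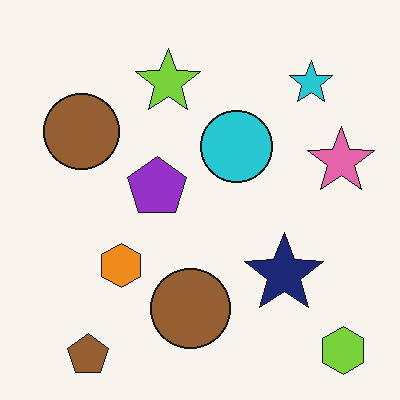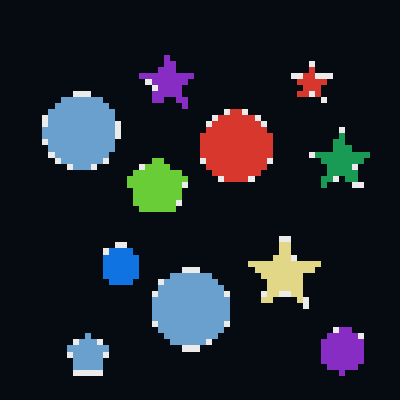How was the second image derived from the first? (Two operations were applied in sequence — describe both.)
This is the original image pixelated into visible square blocks, then color-inverted (negative).

Shapes are reduced to large square blocks; fine edges and outlines are lost — a downscale-then-upscale (mosaic) effect. The light background has become dark and every shape's color is its complement — a photographic negative.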